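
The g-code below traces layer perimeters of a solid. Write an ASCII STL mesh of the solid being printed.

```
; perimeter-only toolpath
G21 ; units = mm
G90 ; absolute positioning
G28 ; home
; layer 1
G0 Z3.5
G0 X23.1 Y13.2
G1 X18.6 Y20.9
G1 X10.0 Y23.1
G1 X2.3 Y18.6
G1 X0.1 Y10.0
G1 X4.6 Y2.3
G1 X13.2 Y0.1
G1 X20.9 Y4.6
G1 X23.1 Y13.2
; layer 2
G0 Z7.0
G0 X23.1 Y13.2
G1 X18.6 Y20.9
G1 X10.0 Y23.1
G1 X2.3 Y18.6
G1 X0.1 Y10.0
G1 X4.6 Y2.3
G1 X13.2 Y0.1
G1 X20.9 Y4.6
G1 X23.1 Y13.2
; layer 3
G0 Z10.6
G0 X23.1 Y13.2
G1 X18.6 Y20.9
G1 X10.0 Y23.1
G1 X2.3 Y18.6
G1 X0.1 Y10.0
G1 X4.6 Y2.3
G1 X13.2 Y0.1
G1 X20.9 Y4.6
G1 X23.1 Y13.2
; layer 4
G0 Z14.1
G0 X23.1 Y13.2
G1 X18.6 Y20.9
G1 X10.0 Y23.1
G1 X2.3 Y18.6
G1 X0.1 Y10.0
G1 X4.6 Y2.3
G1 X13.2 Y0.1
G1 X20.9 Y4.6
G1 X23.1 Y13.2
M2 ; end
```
solid part
  facet normal 0.0000 0.0000 -1.0000
    outer loop
      vertex 10.0 23.1 0.0
      vertex 18.6 20.9 0.0
      vertex 23.1 13.2 0.0
    endloop
  endfacet
  facet normal 0.0000 0.0000 -1.0000
    outer loop
      vertex 2.3 18.6 0.0
      vertex 10.0 23.1 0.0
      vertex 23.1 13.2 0.0
    endloop
  endfacet
  facet normal 0.0000 0.0000 -1.0000
    outer loop
      vertex 0.1 10.0 0.0
      vertex 2.3 18.6 0.0
      vertex 23.1 13.2 0.0
    endloop
  endfacet
  facet normal 0.0000 0.0000 -1.0000
    outer loop
      vertex 4.6 2.3 0.0
      vertex 0.1 10.0 0.0
      vertex 23.1 13.2 0.0
    endloop
  endfacet
  facet normal 0.0000 0.0000 -1.0000
    outer loop
      vertex 13.2 0.1 0.0
      vertex 4.6 2.3 0.0
      vertex 23.1 13.2 0.0
    endloop
  endfacet
  facet normal 0.0000 0.0000 -1.0000
    outer loop
      vertex 20.9 4.6 0.0
      vertex 13.2 0.1 0.0
      vertex 23.1 13.2 0.0
    endloop
  endfacet
  facet normal 0.0000 0.0000 1.0000
    outer loop
      vertex 23.1 13.2 14.1
      vertex 18.6 20.9 14.1
      vertex 10.0 23.1 14.1
    endloop
  endfacet
  facet normal 0.0000 0.0000 1.0000
    outer loop
      vertex 23.1 13.2 14.1
      vertex 10.0 23.1 14.1
      vertex 2.3 18.6 14.1
    endloop
  endfacet
  facet normal 0.0000 0.0000 1.0000
    outer loop
      vertex 23.1 13.2 14.1
      vertex 2.3 18.6 14.1
      vertex 0.1 10.0 14.1
    endloop
  endfacet
  facet normal 0.0000 0.0000 1.0000
    outer loop
      vertex 23.1 13.2 14.1
      vertex 0.1 10.0 14.1
      vertex 4.6 2.3 14.1
    endloop
  endfacet
  facet normal 0.0000 0.0000 1.0000
    outer loop
      vertex 23.1 13.2 14.1
      vertex 4.6 2.3 14.1
      vertex 13.2 0.1 14.1
    endloop
  endfacet
  facet normal 0.0000 0.0000 1.0000
    outer loop
      vertex 23.1 13.2 14.1
      vertex 13.2 0.1 14.1
      vertex 20.9 4.6 14.1
    endloop
  endfacet
  facet normal 0.8634 0.5046 0.0000
    outer loop
      vertex 23.1 13.2 0.0
      vertex 18.6 20.9 0.0
      vertex 18.6 20.9 14.1
    endloop
  endfacet
  facet normal 0.8634 0.5046 0.0000
    outer loop
      vertex 23.1 13.2 0.0
      vertex 18.6 20.9 14.1
      vertex 23.1 13.2 14.1
    endloop
  endfacet
  facet normal 0.2478 0.9688 0.0000
    outer loop
      vertex 18.6 20.9 0.0
      vertex 10.0 23.1 0.0
      vertex 10.0 23.1 14.1
    endloop
  endfacet
  facet normal 0.2478 0.9688 0.0000
    outer loop
      vertex 18.6 20.9 0.0
      vertex 10.0 23.1 14.1
      vertex 18.6 20.9 14.1
    endloop
  endfacet
  facet normal -0.5046 0.8634 0.0000
    outer loop
      vertex 10.0 23.1 0.0
      vertex 2.3 18.6 0.0
      vertex 2.3 18.6 14.1
    endloop
  endfacet
  facet normal -0.5046 0.8634 0.0000
    outer loop
      vertex 10.0 23.1 0.0
      vertex 2.3 18.6 14.1
      vertex 10.0 23.1 14.1
    endloop
  endfacet
  facet normal -0.9688 0.2478 0.0000
    outer loop
      vertex 2.3 18.6 0.0
      vertex 0.1 10.0 0.0
      vertex 0.1 10.0 14.1
    endloop
  endfacet
  facet normal -0.9688 0.2478 0.0000
    outer loop
      vertex 2.3 18.6 0.0
      vertex 0.1 10.0 14.1
      vertex 2.3 18.6 14.1
    endloop
  endfacet
  facet normal -0.8634 -0.5046 0.0000
    outer loop
      vertex 0.1 10.0 0.0
      vertex 4.6 2.3 0.0
      vertex 4.6 2.3 14.1
    endloop
  endfacet
  facet normal -0.8634 -0.5046 0.0000
    outer loop
      vertex 0.1 10.0 0.0
      vertex 4.6 2.3 14.1
      vertex 0.1 10.0 14.1
    endloop
  endfacet
  facet normal -0.2478 -0.9688 0.0000
    outer loop
      vertex 4.6 2.3 0.0
      vertex 13.2 0.1 0.0
      vertex 13.2 0.1 14.1
    endloop
  endfacet
  facet normal -0.2478 -0.9688 0.0000
    outer loop
      vertex 4.6 2.3 0.0
      vertex 13.2 0.1 14.1
      vertex 4.6 2.3 14.1
    endloop
  endfacet
  facet normal 0.5046 -0.8634 0.0000
    outer loop
      vertex 13.2 0.1 0.0
      vertex 20.9 4.6 0.0
      vertex 20.9 4.6 14.1
    endloop
  endfacet
  facet normal 0.5046 -0.8634 0.0000
    outer loop
      vertex 13.2 0.1 0.0
      vertex 20.9 4.6 14.1
      vertex 13.2 0.1 14.1
    endloop
  endfacet
  facet normal 0.9688 -0.2478 0.0000
    outer loop
      vertex 20.9 4.6 0.0
      vertex 23.1 13.2 0.0
      vertex 23.1 13.2 14.1
    endloop
  endfacet
  facet normal 0.9688 -0.2478 0.0000
    outer loop
      vertex 20.9 4.6 0.0
      vertex 23.1 13.2 14.1
      vertex 20.9 4.6 14.1
    endloop
  endfacet
endsolid part

The G0 Z moves step by Δz≈3.5 mm. Every layer's G1 loop is the same polygon, so the solid is a straight extrusion of it from z=0 to z≈14.1. Closing with flat bottom and top caps and triangulating gives 28 facets — a regular 8-sided prism (a cylinder approximated with 8 flat sides), circumscribed radius ≈ 11.6 mm, height ≈ 14.1 mm.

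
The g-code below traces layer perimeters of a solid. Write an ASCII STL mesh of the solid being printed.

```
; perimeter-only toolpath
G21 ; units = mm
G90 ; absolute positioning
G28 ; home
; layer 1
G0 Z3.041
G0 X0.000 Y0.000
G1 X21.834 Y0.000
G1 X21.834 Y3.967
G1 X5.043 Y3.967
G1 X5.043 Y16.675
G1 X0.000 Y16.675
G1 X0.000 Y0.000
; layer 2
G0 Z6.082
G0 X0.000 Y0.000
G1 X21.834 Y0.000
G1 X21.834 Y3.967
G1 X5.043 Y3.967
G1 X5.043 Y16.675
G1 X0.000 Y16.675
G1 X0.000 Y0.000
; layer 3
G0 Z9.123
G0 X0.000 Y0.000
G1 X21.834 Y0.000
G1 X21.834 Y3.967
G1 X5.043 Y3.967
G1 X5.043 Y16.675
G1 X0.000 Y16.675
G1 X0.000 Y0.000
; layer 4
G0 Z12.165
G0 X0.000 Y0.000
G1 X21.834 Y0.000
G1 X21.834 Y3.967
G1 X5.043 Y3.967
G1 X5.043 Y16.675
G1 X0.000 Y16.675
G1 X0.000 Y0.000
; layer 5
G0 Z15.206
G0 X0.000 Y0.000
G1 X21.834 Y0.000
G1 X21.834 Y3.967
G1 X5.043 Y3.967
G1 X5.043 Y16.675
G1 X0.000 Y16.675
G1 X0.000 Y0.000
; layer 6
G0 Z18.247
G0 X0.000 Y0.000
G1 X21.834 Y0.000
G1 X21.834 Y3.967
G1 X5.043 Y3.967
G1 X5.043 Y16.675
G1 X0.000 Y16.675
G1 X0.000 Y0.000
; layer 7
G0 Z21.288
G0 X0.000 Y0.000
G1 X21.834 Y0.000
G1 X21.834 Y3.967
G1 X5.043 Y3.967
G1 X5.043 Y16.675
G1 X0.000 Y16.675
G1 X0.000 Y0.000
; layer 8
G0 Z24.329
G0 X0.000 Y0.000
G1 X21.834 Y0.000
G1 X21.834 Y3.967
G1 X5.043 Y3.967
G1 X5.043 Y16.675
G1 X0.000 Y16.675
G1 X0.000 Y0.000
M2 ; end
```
solid part
  facet normal 0.0000 0.0000 -1.0000
    outer loop
      vertex 21.834 3.967 0.000
      vertex 21.834 0.000 0.000
      vertex 0.000 0.000 0.000
    endloop
  endfacet
  facet normal 0.0000 0.0000 -1.0000
    outer loop
      vertex 5.043 3.967 0.000
      vertex 21.834 3.967 0.000
      vertex 0.000 0.000 0.000
    endloop
  endfacet
  facet normal 0.0000 0.0000 -1.0000
    outer loop
      vertex 5.043 16.675 0.000
      vertex 5.043 3.967 0.000
      vertex 0.000 0.000 0.000
    endloop
  endfacet
  facet normal 0.0000 0.0000 -1.0000
    outer loop
      vertex 0.000 16.675 0.000
      vertex 5.043 16.675 0.000
      vertex 0.000 0.000 0.000
    endloop
  endfacet
  facet normal 0.0000 0.0000 1.0000
    outer loop
      vertex 0.000 0.000 24.329
      vertex 21.834 0.000 24.329
      vertex 21.834 3.967 24.329
    endloop
  endfacet
  facet normal 0.0000 0.0000 1.0000
    outer loop
      vertex 0.000 0.000 24.329
      vertex 21.834 3.967 24.329
      vertex 5.043 3.967 24.329
    endloop
  endfacet
  facet normal 0.0000 0.0000 1.0000
    outer loop
      vertex 0.000 0.000 24.329
      vertex 5.043 3.967 24.329
      vertex 5.043 16.675 24.329
    endloop
  endfacet
  facet normal 0.0000 0.0000 1.0000
    outer loop
      vertex 0.000 0.000 24.329
      vertex 5.043 16.675 24.329
      vertex 0.000 16.675 24.329
    endloop
  endfacet
  facet normal 0.0000 -1.0000 0.0000
    outer loop
      vertex 0.000 0.000 0.000
      vertex 21.834 0.000 0.000
      vertex 21.834 0.000 24.329
    endloop
  endfacet
  facet normal 0.0000 -1.0000 0.0000
    outer loop
      vertex 0.000 0.000 0.000
      vertex 21.834 0.000 24.329
      vertex 0.000 0.000 24.329
    endloop
  endfacet
  facet normal 1.0000 0.0000 0.0000
    outer loop
      vertex 21.834 0.000 0.000
      vertex 21.834 3.967 0.000
      vertex 21.834 3.967 24.329
    endloop
  endfacet
  facet normal 1.0000 0.0000 0.0000
    outer loop
      vertex 21.834 0.000 0.000
      vertex 21.834 3.967 24.329
      vertex 21.834 0.000 24.329
    endloop
  endfacet
  facet normal 0.0000 1.0000 0.0000
    outer loop
      vertex 21.834 3.967 0.000
      vertex 5.043 3.967 0.000
      vertex 5.043 3.967 24.329
    endloop
  endfacet
  facet normal 0.0000 1.0000 0.0000
    outer loop
      vertex 21.834 3.967 0.000
      vertex 5.043 3.967 24.329
      vertex 21.834 3.967 24.329
    endloop
  endfacet
  facet normal 1.0000 0.0000 0.0000
    outer loop
      vertex 5.043 3.967 0.000
      vertex 5.043 16.675 0.000
      vertex 5.043 16.675 24.329
    endloop
  endfacet
  facet normal 1.0000 0.0000 0.0000
    outer loop
      vertex 5.043 3.967 0.000
      vertex 5.043 16.675 24.329
      vertex 5.043 3.967 24.329
    endloop
  endfacet
  facet normal 0.0000 1.0000 0.0000
    outer loop
      vertex 5.043 16.675 0.000
      vertex 0.000 16.675 0.000
      vertex 0.000 16.675 24.329
    endloop
  endfacet
  facet normal 0.0000 1.0000 0.0000
    outer loop
      vertex 5.043 16.675 0.000
      vertex 0.000 16.675 24.329
      vertex 5.043 16.675 24.329
    endloop
  endfacet
  facet normal -1.0000 0.0000 0.0000
    outer loop
      vertex 0.000 16.675 0.000
      vertex 0.000 0.000 0.000
      vertex 0.000 0.000 24.329
    endloop
  endfacet
  facet normal -1.0000 0.0000 0.0000
    outer loop
      vertex 0.000 16.675 0.000
      vertex 0.000 0.000 24.329
      vertex 0.000 16.675 24.329
    endloop
  endfacet
endsolid part

The G0 Z moves step by Δz≈3.041 mm. Every layer's G1 loop is the same polygon, so the solid is a straight extrusion of it from z=0 to z≈24.3. Closing with flat bottom and top caps and triangulating gives 20 facets — an L-shaped prism: outer 21.8 × 16.7 mm, arm thicknesses ≈ 3.97 mm (horizontal) and 5.04 mm (vertical), extruded 24.3 mm in z.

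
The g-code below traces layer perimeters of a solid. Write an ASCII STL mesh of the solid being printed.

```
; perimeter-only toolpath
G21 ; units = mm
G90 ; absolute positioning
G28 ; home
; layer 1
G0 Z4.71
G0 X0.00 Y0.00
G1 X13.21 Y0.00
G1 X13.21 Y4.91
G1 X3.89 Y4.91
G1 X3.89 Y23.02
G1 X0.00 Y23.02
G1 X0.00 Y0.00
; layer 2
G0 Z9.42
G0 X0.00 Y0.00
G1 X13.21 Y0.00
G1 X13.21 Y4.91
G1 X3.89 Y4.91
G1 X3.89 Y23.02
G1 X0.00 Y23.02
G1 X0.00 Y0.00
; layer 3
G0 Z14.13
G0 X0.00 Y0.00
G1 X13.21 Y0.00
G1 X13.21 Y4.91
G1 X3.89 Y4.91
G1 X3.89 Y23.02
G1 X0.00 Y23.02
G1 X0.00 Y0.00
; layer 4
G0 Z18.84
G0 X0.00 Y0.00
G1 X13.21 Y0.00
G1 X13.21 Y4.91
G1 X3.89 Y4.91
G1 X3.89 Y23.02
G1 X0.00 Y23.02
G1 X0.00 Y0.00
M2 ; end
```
solid part
  facet normal 0.0000 0.0000 -1.0000
    outer loop
      vertex 13.21 4.91 0.00
      vertex 13.21 0.00 0.00
      vertex 0.00 0.00 0.00
    endloop
  endfacet
  facet normal 0.0000 0.0000 -1.0000
    outer loop
      vertex 3.89 4.91 0.00
      vertex 13.21 4.91 0.00
      vertex 0.00 0.00 0.00
    endloop
  endfacet
  facet normal 0.0000 0.0000 -1.0000
    outer loop
      vertex 3.89 23.02 0.00
      vertex 3.89 4.91 0.00
      vertex 0.00 0.00 0.00
    endloop
  endfacet
  facet normal 0.0000 0.0000 -1.0000
    outer loop
      vertex 0.00 23.02 0.00
      vertex 3.89 23.02 0.00
      vertex 0.00 0.00 0.00
    endloop
  endfacet
  facet normal 0.0000 0.0000 1.0000
    outer loop
      vertex 0.00 0.00 18.84
      vertex 13.21 0.00 18.84
      vertex 13.21 4.91 18.84
    endloop
  endfacet
  facet normal 0.0000 0.0000 1.0000
    outer loop
      vertex 0.00 0.00 18.84
      vertex 13.21 4.91 18.84
      vertex 3.89 4.91 18.84
    endloop
  endfacet
  facet normal 0.0000 0.0000 1.0000
    outer loop
      vertex 0.00 0.00 18.84
      vertex 3.89 4.91 18.84
      vertex 3.89 23.02 18.84
    endloop
  endfacet
  facet normal 0.0000 0.0000 1.0000
    outer loop
      vertex 0.00 0.00 18.84
      vertex 3.89 23.02 18.84
      vertex 0.00 23.02 18.84
    endloop
  endfacet
  facet normal 0.0000 -1.0000 0.0000
    outer loop
      vertex 0.00 0.00 0.00
      vertex 13.21 0.00 0.00
      vertex 13.21 0.00 18.84
    endloop
  endfacet
  facet normal 0.0000 -1.0000 0.0000
    outer loop
      vertex 0.00 0.00 0.00
      vertex 13.21 0.00 18.84
      vertex 0.00 0.00 18.84
    endloop
  endfacet
  facet normal 1.0000 0.0000 0.0000
    outer loop
      vertex 13.21 0.00 0.00
      vertex 13.21 4.91 0.00
      vertex 13.21 4.91 18.84
    endloop
  endfacet
  facet normal 1.0000 0.0000 0.0000
    outer loop
      vertex 13.21 0.00 0.00
      vertex 13.21 4.91 18.84
      vertex 13.21 0.00 18.84
    endloop
  endfacet
  facet normal 0.0000 1.0000 0.0000
    outer loop
      vertex 13.21 4.91 0.00
      vertex 3.89 4.91 0.00
      vertex 3.89 4.91 18.84
    endloop
  endfacet
  facet normal 0.0000 1.0000 0.0000
    outer loop
      vertex 13.21 4.91 0.00
      vertex 3.89 4.91 18.84
      vertex 13.21 4.91 18.84
    endloop
  endfacet
  facet normal 1.0000 0.0000 0.0000
    outer loop
      vertex 3.89 4.91 0.00
      vertex 3.89 23.02 0.00
      vertex 3.89 23.02 18.84
    endloop
  endfacet
  facet normal 1.0000 0.0000 0.0000
    outer loop
      vertex 3.89 4.91 0.00
      vertex 3.89 23.02 18.84
      vertex 3.89 4.91 18.84
    endloop
  endfacet
  facet normal 0.0000 1.0000 0.0000
    outer loop
      vertex 3.89 23.02 0.00
      vertex 0.00 23.02 0.00
      vertex 0.00 23.02 18.84
    endloop
  endfacet
  facet normal 0.0000 1.0000 0.0000
    outer loop
      vertex 3.89 23.02 0.00
      vertex 0.00 23.02 18.84
      vertex 3.89 23.02 18.84
    endloop
  endfacet
  facet normal -1.0000 0.0000 0.0000
    outer loop
      vertex 0.00 23.02 0.00
      vertex 0.00 0.00 0.00
      vertex 0.00 0.00 18.84
    endloop
  endfacet
  facet normal -1.0000 0.0000 0.0000
    outer loop
      vertex 0.00 23.02 0.00
      vertex 0.00 0.00 18.84
      vertex 0.00 23.02 18.84
    endloop
  endfacet
endsolid part

The G0 Z moves step by Δz≈4.71 mm. Every layer's G1 loop is the same polygon, so the solid is a straight extrusion of it from z=0 to z≈18.8. Closing with flat bottom and top caps and triangulating gives 20 facets — an L-shaped prism: outer 13.2 × 23 mm, arm thicknesses ≈ 4.91 mm (horizontal) and 3.89 mm (vertical), extruded 18.8 mm in z.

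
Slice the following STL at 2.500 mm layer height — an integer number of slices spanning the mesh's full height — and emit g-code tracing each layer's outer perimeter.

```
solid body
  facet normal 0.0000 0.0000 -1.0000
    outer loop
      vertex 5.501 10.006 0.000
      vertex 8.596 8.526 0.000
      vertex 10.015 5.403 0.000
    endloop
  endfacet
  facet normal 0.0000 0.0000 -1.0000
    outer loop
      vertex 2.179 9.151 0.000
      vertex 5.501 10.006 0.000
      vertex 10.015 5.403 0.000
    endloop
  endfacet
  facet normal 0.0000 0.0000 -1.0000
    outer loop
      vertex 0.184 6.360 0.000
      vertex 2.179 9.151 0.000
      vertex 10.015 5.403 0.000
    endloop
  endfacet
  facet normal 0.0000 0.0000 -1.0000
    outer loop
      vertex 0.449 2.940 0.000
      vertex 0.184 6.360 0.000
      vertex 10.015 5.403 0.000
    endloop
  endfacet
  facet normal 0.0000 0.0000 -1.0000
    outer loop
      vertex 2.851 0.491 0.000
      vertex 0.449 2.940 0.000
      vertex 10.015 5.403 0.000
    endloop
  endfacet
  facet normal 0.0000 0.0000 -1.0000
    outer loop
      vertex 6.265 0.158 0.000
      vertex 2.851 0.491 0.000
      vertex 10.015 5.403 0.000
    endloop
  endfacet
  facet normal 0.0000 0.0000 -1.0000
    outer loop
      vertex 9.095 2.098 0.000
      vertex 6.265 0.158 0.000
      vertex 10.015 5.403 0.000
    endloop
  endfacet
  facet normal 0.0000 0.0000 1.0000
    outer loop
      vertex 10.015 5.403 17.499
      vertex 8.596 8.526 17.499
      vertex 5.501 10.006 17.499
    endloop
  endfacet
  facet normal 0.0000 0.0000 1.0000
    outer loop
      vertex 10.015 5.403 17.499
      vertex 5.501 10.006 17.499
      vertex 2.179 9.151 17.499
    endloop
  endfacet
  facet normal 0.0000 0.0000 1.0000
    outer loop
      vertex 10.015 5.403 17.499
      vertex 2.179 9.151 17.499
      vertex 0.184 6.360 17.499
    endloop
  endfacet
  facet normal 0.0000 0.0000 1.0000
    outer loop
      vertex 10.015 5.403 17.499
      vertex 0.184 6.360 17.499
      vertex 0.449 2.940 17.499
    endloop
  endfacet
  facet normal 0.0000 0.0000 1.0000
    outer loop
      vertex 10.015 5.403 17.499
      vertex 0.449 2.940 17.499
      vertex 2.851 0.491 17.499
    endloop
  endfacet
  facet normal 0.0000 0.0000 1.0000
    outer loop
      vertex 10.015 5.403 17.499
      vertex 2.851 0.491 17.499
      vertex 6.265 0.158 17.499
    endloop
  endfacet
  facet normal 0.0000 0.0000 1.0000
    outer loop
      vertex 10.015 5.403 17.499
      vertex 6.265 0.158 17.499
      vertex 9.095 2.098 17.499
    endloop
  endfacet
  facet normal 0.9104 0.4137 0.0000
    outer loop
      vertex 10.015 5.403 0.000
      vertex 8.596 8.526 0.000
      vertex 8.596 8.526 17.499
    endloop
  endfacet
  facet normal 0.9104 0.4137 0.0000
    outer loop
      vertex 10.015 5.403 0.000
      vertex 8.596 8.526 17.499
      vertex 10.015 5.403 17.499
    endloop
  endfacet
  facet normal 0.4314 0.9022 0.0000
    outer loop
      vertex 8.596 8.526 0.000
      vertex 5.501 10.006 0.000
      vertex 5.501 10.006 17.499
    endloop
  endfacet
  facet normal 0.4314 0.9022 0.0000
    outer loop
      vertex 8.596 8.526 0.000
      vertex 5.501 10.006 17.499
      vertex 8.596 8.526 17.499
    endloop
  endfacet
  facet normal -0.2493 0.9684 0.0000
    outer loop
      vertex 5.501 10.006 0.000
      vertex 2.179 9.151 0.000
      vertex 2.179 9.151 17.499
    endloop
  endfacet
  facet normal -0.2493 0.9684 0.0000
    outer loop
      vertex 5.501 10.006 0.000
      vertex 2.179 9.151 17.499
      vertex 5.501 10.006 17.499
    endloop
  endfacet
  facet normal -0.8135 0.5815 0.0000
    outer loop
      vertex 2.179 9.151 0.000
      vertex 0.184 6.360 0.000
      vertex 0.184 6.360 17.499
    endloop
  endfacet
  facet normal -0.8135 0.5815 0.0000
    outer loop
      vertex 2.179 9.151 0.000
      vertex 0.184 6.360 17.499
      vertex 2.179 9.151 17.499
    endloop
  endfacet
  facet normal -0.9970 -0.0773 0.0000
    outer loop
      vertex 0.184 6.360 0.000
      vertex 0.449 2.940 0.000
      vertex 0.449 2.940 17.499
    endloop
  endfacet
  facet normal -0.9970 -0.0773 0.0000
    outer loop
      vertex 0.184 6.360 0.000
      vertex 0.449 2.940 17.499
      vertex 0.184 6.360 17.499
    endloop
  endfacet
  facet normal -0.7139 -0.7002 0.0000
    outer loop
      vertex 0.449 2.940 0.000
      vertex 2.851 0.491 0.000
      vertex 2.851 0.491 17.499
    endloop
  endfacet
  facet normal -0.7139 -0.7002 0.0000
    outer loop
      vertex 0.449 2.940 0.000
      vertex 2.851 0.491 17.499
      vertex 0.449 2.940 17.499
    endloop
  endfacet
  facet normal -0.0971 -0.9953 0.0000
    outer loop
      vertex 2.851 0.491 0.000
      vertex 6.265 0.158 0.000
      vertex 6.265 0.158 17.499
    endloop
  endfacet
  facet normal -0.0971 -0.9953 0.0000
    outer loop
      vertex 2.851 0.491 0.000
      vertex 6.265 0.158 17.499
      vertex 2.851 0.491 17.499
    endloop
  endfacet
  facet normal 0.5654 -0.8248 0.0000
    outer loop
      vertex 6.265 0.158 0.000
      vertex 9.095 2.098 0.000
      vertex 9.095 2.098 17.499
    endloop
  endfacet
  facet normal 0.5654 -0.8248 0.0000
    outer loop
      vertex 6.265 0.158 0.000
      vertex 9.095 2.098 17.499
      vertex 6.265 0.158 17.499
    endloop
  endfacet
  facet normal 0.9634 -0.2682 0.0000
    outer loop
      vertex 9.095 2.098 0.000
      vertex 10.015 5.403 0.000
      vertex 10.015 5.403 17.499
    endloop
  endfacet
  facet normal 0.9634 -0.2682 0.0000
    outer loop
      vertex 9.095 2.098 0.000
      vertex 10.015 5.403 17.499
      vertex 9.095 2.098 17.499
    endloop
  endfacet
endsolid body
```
; perimeter-only toolpath
G21 ; units = mm
G90 ; absolute positioning
G28 ; home
; layer 1
G0 Z2.500
G0 X10.015 Y5.403
G1 X8.596 Y8.526
G1 X5.501 Y10.006
G1 X2.179 Y9.151
G1 X0.184 Y6.360
G1 X0.449 Y2.940
G1 X2.851 Y0.491
G1 X6.265 Y0.158
G1 X9.095 Y2.098
G1 X10.015 Y5.403
; layer 2
G0 Z5.000
G0 X10.015 Y5.403
G1 X8.596 Y8.526
G1 X5.501 Y10.006
G1 X2.179 Y9.151
G1 X0.184 Y6.360
G1 X0.449 Y2.940
G1 X2.851 Y0.491
G1 X6.265 Y0.158
G1 X9.095 Y2.098
G1 X10.015 Y5.403
; layer 3
G0 Z7.500
G0 X10.015 Y5.403
G1 X8.596 Y8.526
G1 X5.501 Y10.006
G1 X2.179 Y9.151
G1 X0.184 Y6.360
G1 X0.449 Y2.940
G1 X2.851 Y0.491
G1 X6.265 Y0.158
G1 X9.095 Y2.098
G1 X10.015 Y5.403
; layer 4
G0 Z9.999
G0 X10.015 Y5.403
G1 X8.596 Y8.526
G1 X5.501 Y10.006
G1 X2.179 Y9.151
G1 X0.184 Y6.360
G1 X0.449 Y2.940
G1 X2.851 Y0.491
G1 X6.265 Y0.158
G1 X9.095 Y2.098
G1 X10.015 Y5.403
; layer 5
G0 Z12.499
G0 X10.015 Y5.403
G1 X8.596 Y8.526
G1 X5.501 Y10.006
G1 X2.179 Y9.151
G1 X0.184 Y6.360
G1 X0.449 Y2.940
G1 X2.851 Y0.491
G1 X6.265 Y0.158
G1 X9.095 Y2.098
G1 X10.015 Y5.403
; layer 6
G0 Z14.999
G0 X10.015 Y5.403
G1 X8.596 Y8.526
G1 X5.501 Y10.006
G1 X2.179 Y9.151
G1 X0.184 Y6.360
G1 X0.449 Y2.940
G1 X2.851 Y0.491
G1 X6.265 Y0.158
G1 X9.095 Y2.098
G1 X10.015 Y5.403
; layer 7
G0 Z17.499
G0 X10.015 Y5.403
G1 X8.596 Y8.526
G1 X5.501 Y10.006
G1 X2.179 Y9.151
G1 X0.184 Y6.360
G1 X0.449 Y2.940
G1 X2.851 Y0.491
G1 X6.265 Y0.158
G1 X9.095 Y2.098
G1 X10.015 Y5.403
M2 ; end

The solid is a regular 9-sided prism (a cylinder approximated with 9 flat sides), circumscribed radius ≈ 5.01 mm, height ≈ 17.5 mm. Slicing at Δz = 2.500 mm — 7 equal slices spanning the solid's height, so layer i sits at z = i·h/7 — gives 7 non-empty perimeters. Each is a 9-segment closed polygon; G0 lifts to the layer z and rapids to the start vertex, then G1 traces the edges.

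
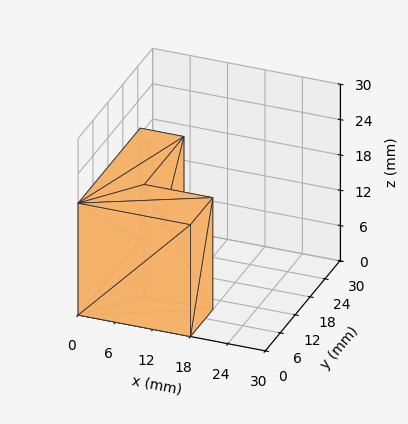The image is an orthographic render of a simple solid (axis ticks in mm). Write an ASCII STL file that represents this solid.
Reading the render: the shape is an L-shaped prism: outer 18 × 25 mm, arm thicknesses ≈ 9 mm (horizontal) and 7 mm (vertical), extruded 19 mm in z (dimensions read to the nearest mm from the axis ticks). For the STL, each face is triangulated and given an outward normal.

solid part
  facet normal 0.0000 0.0000 -1.0000
    outer loop
      vertex 18.0 9.0 0.0
      vertex 18.0 0.0 0.0
      vertex 0.0 0.0 0.0
    endloop
  endfacet
  facet normal 0.0000 0.0000 -1.0000
    outer loop
      vertex 7.0 9.0 0.0
      vertex 18.0 9.0 0.0
      vertex 0.0 0.0 0.0
    endloop
  endfacet
  facet normal 0.0000 0.0000 -1.0000
    outer loop
      vertex 7.0 25.0 0.0
      vertex 7.0 9.0 0.0
      vertex 0.0 0.0 0.0
    endloop
  endfacet
  facet normal 0.0000 0.0000 -1.0000
    outer loop
      vertex 0.0 25.0 0.0
      vertex 7.0 25.0 0.0
      vertex 0.0 0.0 0.0
    endloop
  endfacet
  facet normal 0.0000 0.0000 1.0000
    outer loop
      vertex 0.0 0.0 19.0
      vertex 18.0 0.0 19.0
      vertex 18.0 9.0 19.0
    endloop
  endfacet
  facet normal 0.0000 0.0000 1.0000
    outer loop
      vertex 0.0 0.0 19.0
      vertex 18.0 9.0 19.0
      vertex 7.0 9.0 19.0
    endloop
  endfacet
  facet normal 0.0000 0.0000 1.0000
    outer loop
      vertex 0.0 0.0 19.0
      vertex 7.0 9.0 19.0
      vertex 7.0 25.0 19.0
    endloop
  endfacet
  facet normal 0.0000 0.0000 1.0000
    outer loop
      vertex 0.0 0.0 19.0
      vertex 7.0 25.0 19.0
      vertex 0.0 25.0 19.0
    endloop
  endfacet
  facet normal 0.0000 -1.0000 0.0000
    outer loop
      vertex 0.0 0.0 0.0
      vertex 18.0 0.0 0.0
      vertex 18.0 0.0 19.0
    endloop
  endfacet
  facet normal 0.0000 -1.0000 0.0000
    outer loop
      vertex 0.0 0.0 0.0
      vertex 18.0 0.0 19.0
      vertex 0.0 0.0 19.0
    endloop
  endfacet
  facet normal 1.0000 0.0000 0.0000
    outer loop
      vertex 18.0 0.0 0.0
      vertex 18.0 9.0 0.0
      vertex 18.0 9.0 19.0
    endloop
  endfacet
  facet normal 1.0000 0.0000 0.0000
    outer loop
      vertex 18.0 0.0 0.0
      vertex 18.0 9.0 19.0
      vertex 18.0 0.0 19.0
    endloop
  endfacet
  facet normal 0.0000 1.0000 0.0000
    outer loop
      vertex 18.0 9.0 0.0
      vertex 7.0 9.0 0.0
      vertex 7.0 9.0 19.0
    endloop
  endfacet
  facet normal 0.0000 1.0000 0.0000
    outer loop
      vertex 18.0 9.0 0.0
      vertex 7.0 9.0 19.0
      vertex 18.0 9.0 19.0
    endloop
  endfacet
  facet normal 1.0000 0.0000 0.0000
    outer loop
      vertex 7.0 9.0 0.0
      vertex 7.0 25.0 0.0
      vertex 7.0 25.0 19.0
    endloop
  endfacet
  facet normal 1.0000 0.0000 0.0000
    outer loop
      vertex 7.0 9.0 0.0
      vertex 7.0 25.0 19.0
      vertex 7.0 9.0 19.0
    endloop
  endfacet
  facet normal 0.0000 1.0000 0.0000
    outer loop
      vertex 7.0 25.0 0.0
      vertex 0.0 25.0 0.0
      vertex 0.0 25.0 19.0
    endloop
  endfacet
  facet normal 0.0000 1.0000 0.0000
    outer loop
      vertex 7.0 25.0 0.0
      vertex 0.0 25.0 19.0
      vertex 7.0 25.0 19.0
    endloop
  endfacet
  facet normal -1.0000 0.0000 0.0000
    outer loop
      vertex 0.0 25.0 0.0
      vertex 0.0 0.0 0.0
      vertex 0.0 0.0 19.0
    endloop
  endfacet
  facet normal -1.0000 0.0000 0.0000
    outer loop
      vertex 0.0 25.0 0.0
      vertex 0.0 0.0 19.0
      vertex 0.0 25.0 19.0
    endloop
  endfacet
endsolid part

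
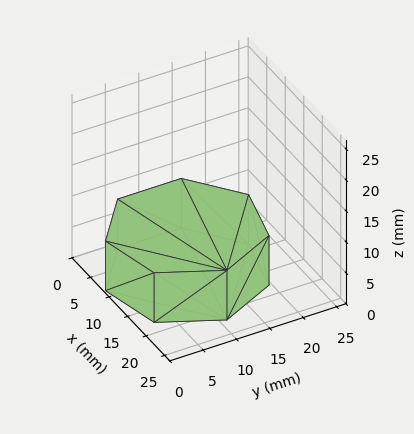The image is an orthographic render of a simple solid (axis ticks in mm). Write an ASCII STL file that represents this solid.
Reading the render: the shape is a regular 7-sided prism (a cylinder approximated with 7 flat sides), circumscribed radius ≈ 11 mm, height ≈ 8 mm (dimensions read to the nearest mm from the axis ticks). For the STL, each face is triangulated and given an outward normal.

solid part
  facet normal 0.0000 0.0000 -1.0000
    outer loop
      vertex 8.55 21.72 0.00
      vertex 17.86 19.60 0.00
      vertex 22.00 11.00 0.00
    endloop
  endfacet
  facet normal 0.0000 0.0000 -1.0000
    outer loop
      vertex 1.09 15.77 0.00
      vertex 8.55 21.72 0.00
      vertex 22.00 11.00 0.00
    endloop
  endfacet
  facet normal 0.0000 0.0000 -1.0000
    outer loop
      vertex 1.09 6.23 0.00
      vertex 1.09 15.77 0.00
      vertex 22.00 11.00 0.00
    endloop
  endfacet
  facet normal 0.0000 0.0000 -1.0000
    outer loop
      vertex 8.55 0.28 0.00
      vertex 1.09 6.23 0.00
      vertex 22.00 11.00 0.00
    endloop
  endfacet
  facet normal 0.0000 0.0000 -1.0000
    outer loop
      vertex 17.86 2.40 0.00
      vertex 8.55 0.28 0.00
      vertex 22.00 11.00 0.00
    endloop
  endfacet
  facet normal 0.0000 0.0000 1.0000
    outer loop
      vertex 22.00 11.00 8.00
      vertex 17.86 19.60 8.00
      vertex 8.55 21.72 8.00
    endloop
  endfacet
  facet normal 0.0000 0.0000 1.0000
    outer loop
      vertex 22.00 11.00 8.00
      vertex 8.55 21.72 8.00
      vertex 1.09 15.77 8.00
    endloop
  endfacet
  facet normal 0.0000 0.0000 1.0000
    outer loop
      vertex 22.00 11.00 8.00
      vertex 1.09 15.77 8.00
      vertex 1.09 6.23 8.00
    endloop
  endfacet
  facet normal 0.0000 0.0000 1.0000
    outer loop
      vertex 22.00 11.00 8.00
      vertex 1.09 6.23 8.00
      vertex 8.55 0.28 8.00
    endloop
  endfacet
  facet normal 0.0000 0.0000 1.0000
    outer loop
      vertex 22.00 11.00 8.00
      vertex 8.55 0.28 8.00
      vertex 17.86 2.40 8.00
    endloop
  endfacet
  facet normal 0.9010 0.4338 0.0000
    outer loop
      vertex 22.00 11.00 0.00
      vertex 17.86 19.60 0.00
      vertex 17.86 19.60 8.00
    endloop
  endfacet
  facet normal 0.9010 0.4338 0.0000
    outer loop
      vertex 22.00 11.00 0.00
      vertex 17.86 19.60 8.00
      vertex 22.00 11.00 8.00
    endloop
  endfacet
  facet normal 0.2220 0.9750 0.0000
    outer loop
      vertex 17.86 19.60 0.00
      vertex 8.55 21.72 0.00
      vertex 8.55 21.72 8.00
    endloop
  endfacet
  facet normal 0.2220 0.9750 0.0000
    outer loop
      vertex 17.86 19.60 0.00
      vertex 8.55 21.72 8.00
      vertex 17.86 19.60 8.00
    endloop
  endfacet
  facet normal -0.6235 0.7818 0.0000
    outer loop
      vertex 8.55 21.72 0.00
      vertex 1.09 15.77 0.00
      vertex 1.09 15.77 8.00
    endloop
  endfacet
  facet normal -0.6235 0.7818 0.0000
    outer loop
      vertex 8.55 21.72 0.00
      vertex 1.09 15.77 8.00
      vertex 8.55 21.72 8.00
    endloop
  endfacet
  facet normal -1.0000 0.0000 0.0000
    outer loop
      vertex 1.09 15.77 0.00
      vertex 1.09 6.23 0.00
      vertex 1.09 6.23 8.00
    endloop
  endfacet
  facet normal -1.0000 0.0000 0.0000
    outer loop
      vertex 1.09 15.77 0.00
      vertex 1.09 6.23 8.00
      vertex 1.09 15.77 8.00
    endloop
  endfacet
  facet normal -0.6235 -0.7818 0.0000
    outer loop
      vertex 1.09 6.23 0.00
      vertex 8.55 0.28 0.00
      vertex 8.55 0.28 8.00
    endloop
  endfacet
  facet normal -0.6235 -0.7818 0.0000
    outer loop
      vertex 1.09 6.23 0.00
      vertex 8.55 0.28 8.00
      vertex 1.09 6.23 8.00
    endloop
  endfacet
  facet normal 0.2220 -0.9750 0.0000
    outer loop
      vertex 8.55 0.28 0.00
      vertex 17.86 2.40 0.00
      vertex 17.86 2.40 8.00
    endloop
  endfacet
  facet normal 0.2220 -0.9750 0.0000
    outer loop
      vertex 8.55 0.28 0.00
      vertex 17.86 2.40 8.00
      vertex 8.55 0.28 8.00
    endloop
  endfacet
  facet normal 0.9010 -0.4338 0.0000
    outer loop
      vertex 17.86 2.40 0.00
      vertex 22.00 11.00 0.00
      vertex 22.00 11.00 8.00
    endloop
  endfacet
  facet normal 0.9010 -0.4338 0.0000
    outer loop
      vertex 17.86 2.40 0.00
      vertex 22.00 11.00 8.00
      vertex 17.86 2.40 8.00
    endloop
  endfacet
endsolid part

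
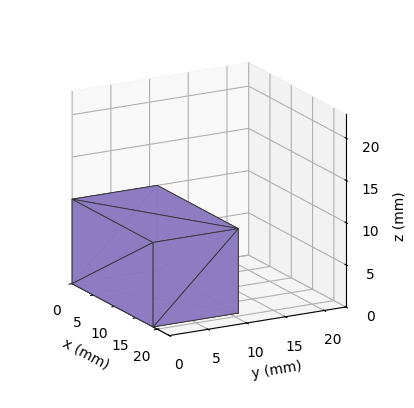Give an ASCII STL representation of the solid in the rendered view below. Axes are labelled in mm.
Reading the render: the shape is a rectangular box, roughly 19 × 11 mm footprint and 10 mm tall (dimensions read to the nearest mm from the axis ticks). For the STL, each face is triangulated and given an outward normal.

solid part
  facet normal 0.0000 0.0000 -1.0000
    outer loop
      vertex 19.0 11.0 0.0
      vertex 19.0 0.0 0.0
      vertex 0.0 0.0 0.0
    endloop
  endfacet
  facet normal 0.0000 0.0000 -1.0000
    outer loop
      vertex 0.0 11.0 0.0
      vertex 19.0 11.0 0.0
      vertex 0.0 0.0 0.0
    endloop
  endfacet
  facet normal 0.0000 0.0000 1.0000
    outer loop
      vertex 0.0 0.0 10.0
      vertex 19.0 0.0 10.0
      vertex 19.0 11.0 10.0
    endloop
  endfacet
  facet normal 0.0000 0.0000 1.0000
    outer loop
      vertex 0.0 0.0 10.0
      vertex 19.0 11.0 10.0
      vertex 0.0 11.0 10.0
    endloop
  endfacet
  facet normal 0.0000 -1.0000 0.0000
    outer loop
      vertex 0.0 0.0 0.0
      vertex 19.0 0.0 0.0
      vertex 19.0 0.0 10.0
    endloop
  endfacet
  facet normal 0.0000 -1.0000 0.0000
    outer loop
      vertex 0.0 0.0 0.0
      vertex 19.0 0.0 10.0
      vertex 0.0 0.0 10.0
    endloop
  endfacet
  facet normal 0.0000 1.0000 0.0000
    outer loop
      vertex 19.0 11.0 10.0
      vertex 19.0 11.0 0.0
      vertex 0.0 11.0 0.0
    endloop
  endfacet
  facet normal 0.0000 1.0000 0.0000
    outer loop
      vertex 0.0 11.0 10.0
      vertex 19.0 11.0 10.0
      vertex 0.0 11.0 0.0
    endloop
  endfacet
  facet normal -1.0000 0.0000 0.0000
    outer loop
      vertex 0.0 11.0 10.0
      vertex 0.0 11.0 0.0
      vertex 0.0 0.0 0.0
    endloop
  endfacet
  facet normal -1.0000 0.0000 0.0000
    outer loop
      vertex 0.0 0.0 10.0
      vertex 0.0 11.0 10.0
      vertex 0.0 0.0 0.0
    endloop
  endfacet
  facet normal 1.0000 0.0000 0.0000
    outer loop
      vertex 19.0 0.0 0.0
      vertex 19.0 11.0 0.0
      vertex 19.0 11.0 10.0
    endloop
  endfacet
  facet normal 1.0000 0.0000 0.0000
    outer loop
      vertex 19.0 0.0 0.0
      vertex 19.0 11.0 10.0
      vertex 19.0 0.0 10.0
    endloop
  endfacet
endsolid part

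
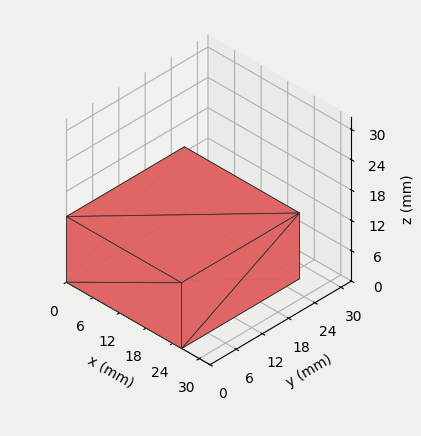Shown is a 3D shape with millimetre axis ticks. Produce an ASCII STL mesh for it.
Reading the render: the shape is a rectangular box, roughly 26 × 27 mm footprint and 13 mm tall (dimensions read to the nearest mm from the axis ticks). For the STL, each face is triangulated and given an outward normal.

solid part
  facet normal 0.0000 0.0000 -1.0000
    outer loop
      vertex 26.0 27.0 0.0
      vertex 26.0 0.0 0.0
      vertex 0.0 0.0 0.0
    endloop
  endfacet
  facet normal 0.0000 0.0000 -1.0000
    outer loop
      vertex 0.0 27.0 0.0
      vertex 26.0 27.0 0.0
      vertex 0.0 0.0 0.0
    endloop
  endfacet
  facet normal 0.0000 0.0000 1.0000
    outer loop
      vertex 0.0 0.0 13.0
      vertex 26.0 0.0 13.0
      vertex 26.0 27.0 13.0
    endloop
  endfacet
  facet normal 0.0000 0.0000 1.0000
    outer loop
      vertex 0.0 0.0 13.0
      vertex 26.0 27.0 13.0
      vertex 0.0 27.0 13.0
    endloop
  endfacet
  facet normal 0.0000 -1.0000 0.0000
    outer loop
      vertex 0.0 0.0 0.0
      vertex 26.0 0.0 0.0
      vertex 26.0 0.0 13.0
    endloop
  endfacet
  facet normal 0.0000 -1.0000 0.0000
    outer loop
      vertex 0.0 0.0 0.0
      vertex 26.0 0.0 13.0
      vertex 0.0 0.0 13.0
    endloop
  endfacet
  facet normal 0.0000 1.0000 0.0000
    outer loop
      vertex 26.0 27.0 13.0
      vertex 26.0 27.0 0.0
      vertex 0.0 27.0 0.0
    endloop
  endfacet
  facet normal 0.0000 1.0000 0.0000
    outer loop
      vertex 0.0 27.0 13.0
      vertex 26.0 27.0 13.0
      vertex 0.0 27.0 0.0
    endloop
  endfacet
  facet normal -1.0000 0.0000 0.0000
    outer loop
      vertex 0.0 27.0 13.0
      vertex 0.0 27.0 0.0
      vertex 0.0 0.0 0.0
    endloop
  endfacet
  facet normal -1.0000 0.0000 0.0000
    outer loop
      vertex 0.0 0.0 13.0
      vertex 0.0 27.0 13.0
      vertex 0.0 0.0 0.0
    endloop
  endfacet
  facet normal 1.0000 0.0000 0.0000
    outer loop
      vertex 26.0 0.0 0.0
      vertex 26.0 27.0 0.0
      vertex 26.0 27.0 13.0
    endloop
  endfacet
  facet normal 1.0000 0.0000 0.0000
    outer loop
      vertex 26.0 0.0 0.0
      vertex 26.0 27.0 13.0
      vertex 26.0 0.0 13.0
    endloop
  endfacet
endsolid part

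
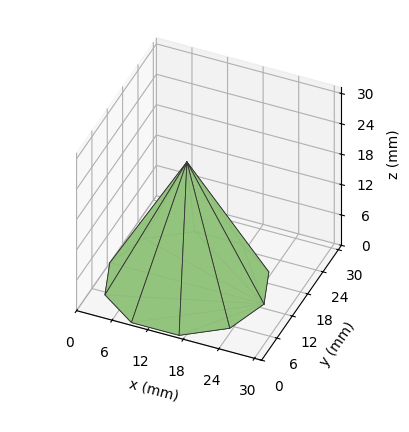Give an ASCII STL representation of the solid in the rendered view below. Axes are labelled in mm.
Reading the render: the shape is a regular 10-sided pyramid, base circumscribed radius ≈ 13 mm, apex at z ≈ 24 mm (dimensions read to the nearest mm from the axis ticks). For the STL, each face is triangulated and given an outward normal.

solid part
  facet normal 0.0000 0.0000 -1.0000
    outer loop
      vertex 17.02 25.36 0.00
      vertex 23.52 20.64 0.00
      vertex 26.00 13.00 0.00
    endloop
  endfacet
  facet normal 0.0000 0.0000 -1.0000
    outer loop
      vertex 8.98 25.36 0.00
      vertex 17.02 25.36 0.00
      vertex 26.00 13.00 0.00
    endloop
  endfacet
  facet normal 0.0000 0.0000 -1.0000
    outer loop
      vertex 2.48 20.64 0.00
      vertex 8.98 25.36 0.00
      vertex 26.00 13.00 0.00
    endloop
  endfacet
  facet normal 0.0000 0.0000 -1.0000
    outer loop
      vertex 0.00 13.00 0.00
      vertex 2.48 20.64 0.00
      vertex 26.00 13.00 0.00
    endloop
  endfacet
  facet normal 0.0000 0.0000 -1.0000
    outer loop
      vertex 2.48 5.36 0.00
      vertex 0.00 13.00 0.00
      vertex 26.00 13.00 0.00
    endloop
  endfacet
  facet normal 0.0000 0.0000 -1.0000
    outer loop
      vertex 8.98 0.64 0.00
      vertex 2.48 5.36 0.00
      vertex 26.00 13.00 0.00
    endloop
  endfacet
  facet normal 0.0000 0.0000 -1.0000
    outer loop
      vertex 17.02 0.64 0.00
      vertex 8.98 0.64 0.00
      vertex 26.00 13.00 0.00
    endloop
  endfacet
  facet normal 0.0000 0.0000 -1.0000
    outer loop
      vertex 23.52 5.36 0.00
      vertex 17.02 0.64 0.00
      vertex 26.00 13.00 0.00
    endloop
  endfacet
  facet normal 0.8455 0.2745 0.4580
    outer loop
      vertex 26.00 13.00 0.00
      vertex 23.52 20.64 0.00
      vertex 13.00 13.00 24.00
    endloop
  endfacet
  facet normal 0.5223 0.7193 0.4579
    outer loop
      vertex 23.52 20.64 0.00
      vertex 17.02 25.36 0.00
      vertex 13.00 13.00 24.00
    endloop
  endfacet
  facet normal 0.0000 0.8890 0.4579
    outer loop
      vertex 17.02 25.36 0.00
      vertex 8.98 25.36 0.00
      vertex 13.00 13.00 24.00
    endloop
  endfacet
  facet normal -0.5223 0.7193 0.4579
    outer loop
      vertex 8.98 25.36 0.00
      vertex 2.48 20.64 0.00
      vertex 13.00 13.00 24.00
    endloop
  endfacet
  facet normal -0.8455 0.2745 0.4580
    outer loop
      vertex 2.48 20.64 0.00
      vertex 0.00 13.00 0.00
      vertex 13.00 13.00 24.00
    endloop
  endfacet
  facet normal -0.8455 -0.2745 0.4580
    outer loop
      vertex 0.00 13.00 0.00
      vertex 2.48 5.36 0.00
      vertex 13.00 13.00 24.00
    endloop
  endfacet
  facet normal -0.5223 -0.7193 0.4579
    outer loop
      vertex 2.48 5.36 0.00
      vertex 8.98 0.64 0.00
      vertex 13.00 13.00 24.00
    endloop
  endfacet
  facet normal 0.0000 -0.8890 0.4579
    outer loop
      vertex 8.98 0.64 0.00
      vertex 17.02 0.64 0.00
      vertex 13.00 13.00 24.00
    endloop
  endfacet
  facet normal 0.5223 -0.7193 0.4579
    outer loop
      vertex 17.02 0.64 0.00
      vertex 23.52 5.36 0.00
      vertex 13.00 13.00 24.00
    endloop
  endfacet
  facet normal 0.8455 -0.2745 0.4580
    outer loop
      vertex 23.52 5.36 0.00
      vertex 26.00 13.00 0.00
      vertex 13.00 13.00 24.00
    endloop
  endfacet
endsolid part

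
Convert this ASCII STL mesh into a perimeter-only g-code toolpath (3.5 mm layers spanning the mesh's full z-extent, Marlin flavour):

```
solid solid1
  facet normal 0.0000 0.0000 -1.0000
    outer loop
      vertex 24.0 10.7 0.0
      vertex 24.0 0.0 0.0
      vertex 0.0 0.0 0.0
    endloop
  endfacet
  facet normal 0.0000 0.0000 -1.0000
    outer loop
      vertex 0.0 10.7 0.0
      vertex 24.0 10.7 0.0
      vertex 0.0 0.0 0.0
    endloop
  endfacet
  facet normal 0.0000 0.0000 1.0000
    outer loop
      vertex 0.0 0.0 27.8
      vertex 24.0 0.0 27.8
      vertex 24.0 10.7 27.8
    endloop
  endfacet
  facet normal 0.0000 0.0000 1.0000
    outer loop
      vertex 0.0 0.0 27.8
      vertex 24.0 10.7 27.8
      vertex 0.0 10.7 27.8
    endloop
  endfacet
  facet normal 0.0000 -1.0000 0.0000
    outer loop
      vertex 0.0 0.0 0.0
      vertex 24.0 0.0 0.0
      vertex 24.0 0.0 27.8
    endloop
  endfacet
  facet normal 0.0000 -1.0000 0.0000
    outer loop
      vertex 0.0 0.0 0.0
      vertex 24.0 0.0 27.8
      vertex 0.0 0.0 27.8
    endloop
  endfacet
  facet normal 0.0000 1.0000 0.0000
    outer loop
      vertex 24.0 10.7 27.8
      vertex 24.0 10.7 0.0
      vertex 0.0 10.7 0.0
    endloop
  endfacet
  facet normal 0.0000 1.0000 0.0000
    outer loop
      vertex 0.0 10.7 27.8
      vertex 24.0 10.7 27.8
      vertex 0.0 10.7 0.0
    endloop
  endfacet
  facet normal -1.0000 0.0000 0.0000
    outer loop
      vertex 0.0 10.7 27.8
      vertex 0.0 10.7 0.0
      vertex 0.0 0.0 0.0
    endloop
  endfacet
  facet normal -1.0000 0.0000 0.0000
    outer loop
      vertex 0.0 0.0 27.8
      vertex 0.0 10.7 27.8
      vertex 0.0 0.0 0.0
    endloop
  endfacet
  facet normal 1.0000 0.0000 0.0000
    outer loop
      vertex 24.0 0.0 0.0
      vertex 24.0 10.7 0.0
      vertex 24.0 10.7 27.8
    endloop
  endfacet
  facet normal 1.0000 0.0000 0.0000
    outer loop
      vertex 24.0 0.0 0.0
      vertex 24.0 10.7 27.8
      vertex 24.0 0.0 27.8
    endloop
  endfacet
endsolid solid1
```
; perimeter-only toolpath
G21 ; units = mm
G90 ; absolute positioning
G28 ; home
; layer 1
G0 Z3.5
G0 X0.0 Y0.0
G1 X24.0 Y0.0
G1 X24.0 Y10.7
G1 X0.0 Y10.7
G1 X0.0 Y0.0
; layer 2
G0 Z7.0
G0 X0.0 Y0.0
G1 X24.0 Y0.0
G1 X24.0 Y10.7
G1 X0.0 Y10.7
G1 X0.0 Y0.0
; layer 3
G0 Z10.4
G0 X0.0 Y0.0
G1 X24.0 Y0.0
G1 X24.0 Y10.7
G1 X0.0 Y10.7
G1 X0.0 Y0.0
; layer 4
G0 Z13.9
G0 X0.0 Y0.0
G1 X24.0 Y0.0
G1 X24.0 Y10.7
G1 X0.0 Y10.7
G1 X0.0 Y0.0
; layer 5
G0 Z17.4
G0 X0.0 Y0.0
G1 X24.0 Y0.0
G1 X24.0 Y10.7
G1 X0.0 Y10.7
G1 X0.0 Y0.0
; layer 6
G0 Z20.9
G0 X0.0 Y0.0
G1 X24.0 Y0.0
G1 X24.0 Y10.7
G1 X0.0 Y10.7
G1 X0.0 Y0.0
; layer 7
G0 Z24.3
G0 X0.0 Y0.0
G1 X24.0 Y0.0
G1 X24.0 Y10.7
G1 X0.0 Y10.7
G1 X0.0 Y0.0
; layer 8
G0 Z27.8
G0 X0.0 Y0.0
G1 X24.0 Y0.0
G1 X24.0 Y10.7
G1 X0.0 Y10.7
G1 X0.0 Y0.0
M2 ; end

The solid is a rectangular box, roughly 24 × 10.7 mm footprint and 27.8 mm tall. Slicing at Δz = 3.5 mm — 8 equal slices spanning the solid's height, so layer i sits at z = i·h/8 — gives 8 non-empty perimeters. Each is a 4-segment closed polygon; G0 lifts to the layer z and rapids to the start vertex, then G1 traces the edges.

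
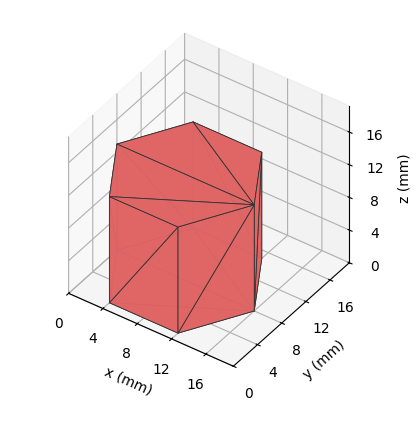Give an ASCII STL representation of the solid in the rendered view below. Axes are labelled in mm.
Reading the render: the shape is a regular 6-sided prism (a cylinder approximated with 6 flat sides), circumscribed radius ≈ 8 mm, height ≈ 13 mm (dimensions read to the nearest mm from the axis ticks). For the STL, each face is triangulated and given an outward normal.

solid part
  facet normal 0.0000 0.0000 -1.0000
    outer loop
      vertex 4.000 14.928 0.000
      vertex 12.000 14.928 0.000
      vertex 16.000 8.000 0.000
    endloop
  endfacet
  facet normal 0.0000 0.0000 -1.0000
    outer loop
      vertex 0.000 8.000 0.000
      vertex 4.000 14.928 0.000
      vertex 16.000 8.000 0.000
    endloop
  endfacet
  facet normal 0.0000 0.0000 -1.0000
    outer loop
      vertex 4.000 1.072 0.000
      vertex 0.000 8.000 0.000
      vertex 16.000 8.000 0.000
    endloop
  endfacet
  facet normal 0.0000 0.0000 -1.0000
    outer loop
      vertex 12.000 1.072 0.000
      vertex 4.000 1.072 0.000
      vertex 16.000 8.000 0.000
    endloop
  endfacet
  facet normal 0.0000 0.0000 1.0000
    outer loop
      vertex 16.000 8.000 13.000
      vertex 12.000 14.928 13.000
      vertex 4.000 14.928 13.000
    endloop
  endfacet
  facet normal 0.0000 0.0000 1.0000
    outer loop
      vertex 16.000 8.000 13.000
      vertex 4.000 14.928 13.000
      vertex 0.000 8.000 13.000
    endloop
  endfacet
  facet normal 0.0000 0.0000 1.0000
    outer loop
      vertex 16.000 8.000 13.000
      vertex 0.000 8.000 13.000
      vertex 4.000 1.072 13.000
    endloop
  endfacet
  facet normal 0.0000 0.0000 1.0000
    outer loop
      vertex 16.000 8.000 13.000
      vertex 4.000 1.072 13.000
      vertex 12.000 1.072 13.000
    endloop
  endfacet
  facet normal 0.8660 0.5000 0.0000
    outer loop
      vertex 16.000 8.000 0.000
      vertex 12.000 14.928 0.000
      vertex 12.000 14.928 13.000
    endloop
  endfacet
  facet normal 0.8660 0.5000 0.0000
    outer loop
      vertex 16.000 8.000 0.000
      vertex 12.000 14.928 13.000
      vertex 16.000 8.000 13.000
    endloop
  endfacet
  facet normal 0.0000 1.0000 0.0000
    outer loop
      vertex 12.000 14.928 0.000
      vertex 4.000 14.928 0.000
      vertex 4.000 14.928 13.000
    endloop
  endfacet
  facet normal 0.0000 1.0000 0.0000
    outer loop
      vertex 12.000 14.928 0.000
      vertex 4.000 14.928 13.000
      vertex 12.000 14.928 13.000
    endloop
  endfacet
  facet normal -0.8660 0.5000 0.0000
    outer loop
      vertex 4.000 14.928 0.000
      vertex 0.000 8.000 0.000
      vertex 0.000 8.000 13.000
    endloop
  endfacet
  facet normal -0.8660 0.5000 0.0000
    outer loop
      vertex 4.000 14.928 0.000
      vertex 0.000 8.000 13.000
      vertex 4.000 14.928 13.000
    endloop
  endfacet
  facet normal -0.8660 -0.5000 0.0000
    outer loop
      vertex 0.000 8.000 0.000
      vertex 4.000 1.072 0.000
      vertex 4.000 1.072 13.000
    endloop
  endfacet
  facet normal -0.8660 -0.5000 0.0000
    outer loop
      vertex 0.000 8.000 0.000
      vertex 4.000 1.072 13.000
      vertex 0.000 8.000 13.000
    endloop
  endfacet
  facet normal 0.0000 -1.0000 0.0000
    outer loop
      vertex 4.000 1.072 0.000
      vertex 12.000 1.072 0.000
      vertex 12.000 1.072 13.000
    endloop
  endfacet
  facet normal 0.0000 -1.0000 0.0000
    outer loop
      vertex 4.000 1.072 0.000
      vertex 12.000 1.072 13.000
      vertex 4.000 1.072 13.000
    endloop
  endfacet
  facet normal 0.8660 -0.5000 0.0000
    outer loop
      vertex 12.000 1.072 0.000
      vertex 16.000 8.000 0.000
      vertex 16.000 8.000 13.000
    endloop
  endfacet
  facet normal 0.8660 -0.5000 0.0000
    outer loop
      vertex 12.000 1.072 0.000
      vertex 16.000 8.000 13.000
      vertex 12.000 1.072 13.000
    endloop
  endfacet
endsolid part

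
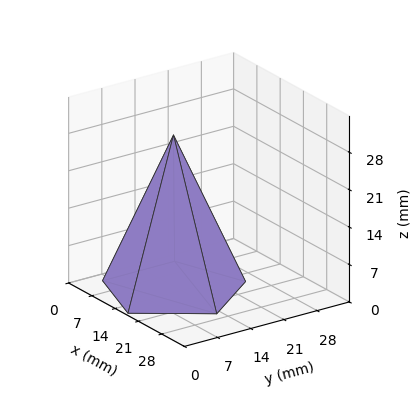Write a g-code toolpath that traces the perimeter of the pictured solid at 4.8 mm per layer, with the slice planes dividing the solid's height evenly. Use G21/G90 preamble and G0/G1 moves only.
Reading the render: the shape is a regular 5-sided pyramid, base circumscribed radius ≈ 13 mm, apex at z ≈ 29 mm (dimensions read to the nearest mm from the axis ticks). For the g-code, the solid's height is divided into equal slices at the stated Δz and each level perimeter traced with G1 moves after a G0 lift.

; perimeter-only toolpath
G21 ; units = mm
G90 ; absolute positioning
G28 ; home
; layer 1
G0 Z4.8
G0 X23.8 Y13.0
G1 X16.3 Y23.3
G1 X4.2 Y19.3
G1 X4.2 Y6.7
G1 X16.3 Y2.7
G1 X23.8 Y13.0
; layer 2
G0 Z9.7
G0 X21.7 Y13.0
G1 X15.7 Y21.3
G1 X6.0 Y18.1
G1 X6.0 Y7.9
G1 X15.7 Y4.7
G1 X21.7 Y13.0
; layer 3
G0 Z14.5
G0 X19.5 Y13.0
G1 X15.0 Y19.2
G1 X7.8 Y16.8
G1 X7.8 Y9.2
G1 X15.0 Y6.8
G1 X19.5 Y13.0
; layer 4
G0 Z19.3
G0 X17.3 Y13.0
G1 X14.3 Y17.1
G1 X9.5 Y15.5
G1 X9.5 Y10.5
G1 X14.3 Y8.9
G1 X17.3 Y13.0
; layer 5
G0 Z24.2
G0 X15.2 Y13.0
G1 X13.7 Y15.1
G1 X11.2 Y14.3
G1 X11.2 Y11.7
G1 X13.7 Y10.9
G1 X15.2 Y13.0
M2 ; end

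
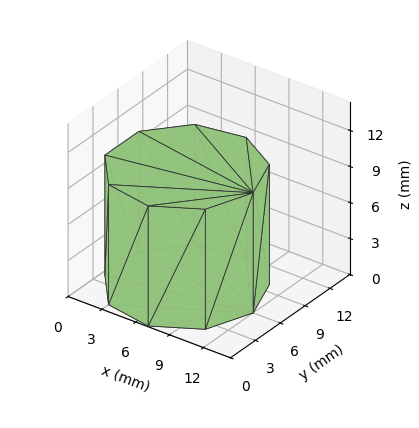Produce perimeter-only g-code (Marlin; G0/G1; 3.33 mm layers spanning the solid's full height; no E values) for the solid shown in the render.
Reading the render: the shape is a regular 9-sided prism (a cylinder approximated with 9 flat sides), circumscribed radius ≈ 6 mm, height ≈ 10 mm (dimensions read to the nearest mm from the axis ticks). For the g-code, the solid's height is divided into equal slices at the stated Δz and each level perimeter traced with G1 moves after a G0 lift.

; perimeter-only toolpath
G21 ; units = mm
G90 ; absolute positioning
G28 ; home
; layer 1
G0 Z3.33
G0 X12.00 Y6.00
G1 X10.60 Y9.86
G1 X7.04 Y11.91
G1 X3.00 Y11.20
G1 X0.36 Y8.05
G1 X0.36 Y3.95
G1 X3.00 Y0.80
G1 X7.04 Y0.09
G1 X10.60 Y2.14
G1 X12.00 Y6.00
; layer 2
G0 Z6.67
G0 X12.00 Y6.00
G1 X10.60 Y9.86
G1 X7.04 Y11.91
G1 X3.00 Y11.20
G1 X0.36 Y8.05
G1 X0.36 Y3.95
G1 X3.00 Y0.80
G1 X7.04 Y0.09
G1 X10.60 Y2.14
G1 X12.00 Y6.00
; layer 3
G0 Z10.00
G0 X12.00 Y6.00
G1 X10.60 Y9.86
G1 X7.04 Y11.91
G1 X3.00 Y11.20
G1 X0.36 Y8.05
G1 X0.36 Y3.95
G1 X3.00 Y0.80
G1 X7.04 Y0.09
G1 X10.60 Y2.14
G1 X12.00 Y6.00
M2 ; end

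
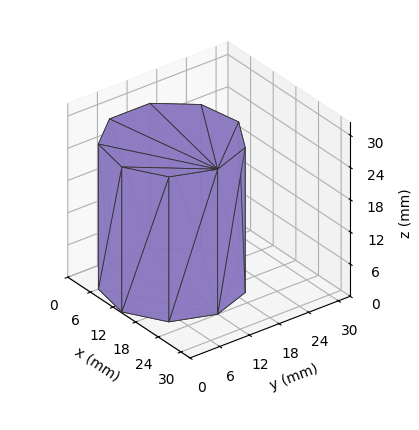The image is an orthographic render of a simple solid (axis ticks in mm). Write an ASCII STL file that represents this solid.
Reading the render: the shape is a regular 9-sided prism (a cylinder approximated with 9 flat sides), circumscribed radius ≈ 12 mm, height ≈ 27 mm (dimensions read to the nearest mm from the axis ticks). For the STL, each face is triangulated and given an outward normal.

solid part
  facet normal 0.0000 0.0000 -1.0000
    outer loop
      vertex 14.084 23.818 0.000
      vertex 21.193 19.713 0.000
      vertex 24.000 12.000 0.000
    endloop
  endfacet
  facet normal 0.0000 0.0000 -1.0000
    outer loop
      vertex 6.000 22.392 0.000
      vertex 14.084 23.818 0.000
      vertex 24.000 12.000 0.000
    endloop
  endfacet
  facet normal 0.0000 0.0000 -1.0000
    outer loop
      vertex 0.724 16.104 0.000
      vertex 6.000 22.392 0.000
      vertex 24.000 12.000 0.000
    endloop
  endfacet
  facet normal 0.0000 0.0000 -1.0000
    outer loop
      vertex 0.724 7.896 0.000
      vertex 0.724 16.104 0.000
      vertex 24.000 12.000 0.000
    endloop
  endfacet
  facet normal 0.0000 0.0000 -1.0000
    outer loop
      vertex 6.000 1.608 0.000
      vertex 0.724 7.896 0.000
      vertex 24.000 12.000 0.000
    endloop
  endfacet
  facet normal 0.0000 0.0000 -1.0000
    outer loop
      vertex 14.084 0.182 0.000
      vertex 6.000 1.608 0.000
      vertex 24.000 12.000 0.000
    endloop
  endfacet
  facet normal 0.0000 0.0000 -1.0000
    outer loop
      vertex 21.193 4.287 0.000
      vertex 14.084 0.182 0.000
      vertex 24.000 12.000 0.000
    endloop
  endfacet
  facet normal 0.0000 0.0000 1.0000
    outer loop
      vertex 24.000 12.000 27.000
      vertex 21.193 19.713 27.000
      vertex 14.084 23.818 27.000
    endloop
  endfacet
  facet normal 0.0000 0.0000 1.0000
    outer loop
      vertex 24.000 12.000 27.000
      vertex 14.084 23.818 27.000
      vertex 6.000 22.392 27.000
    endloop
  endfacet
  facet normal 0.0000 0.0000 1.0000
    outer loop
      vertex 24.000 12.000 27.000
      vertex 6.000 22.392 27.000
      vertex 0.724 16.104 27.000
    endloop
  endfacet
  facet normal 0.0000 0.0000 1.0000
    outer loop
      vertex 24.000 12.000 27.000
      vertex 0.724 16.104 27.000
      vertex 0.724 7.896 27.000
    endloop
  endfacet
  facet normal 0.0000 0.0000 1.0000
    outer loop
      vertex 24.000 12.000 27.000
      vertex 0.724 7.896 27.000
      vertex 6.000 1.608 27.000
    endloop
  endfacet
  facet normal 0.0000 0.0000 1.0000
    outer loop
      vertex 24.000 12.000 27.000
      vertex 6.000 1.608 27.000
      vertex 14.084 0.182 27.000
    endloop
  endfacet
  facet normal 0.0000 0.0000 1.0000
    outer loop
      vertex 24.000 12.000 27.000
      vertex 14.084 0.182 27.000
      vertex 21.193 4.287 27.000
    endloop
  endfacet
  facet normal 0.9397 0.3420 0.0000
    outer loop
      vertex 24.000 12.000 0.000
      vertex 21.193 19.713 0.000
      vertex 21.193 19.713 27.000
    endloop
  endfacet
  facet normal 0.9397 0.3420 0.0000
    outer loop
      vertex 24.000 12.000 0.000
      vertex 21.193 19.713 27.000
      vertex 24.000 12.000 27.000
    endloop
  endfacet
  facet normal 0.5001 0.8660 0.0000
    outer loop
      vertex 21.193 19.713 0.000
      vertex 14.084 23.818 0.000
      vertex 14.084 23.818 27.000
    endloop
  endfacet
  facet normal 0.5001 0.8660 0.0000
    outer loop
      vertex 21.193 19.713 0.000
      vertex 14.084 23.818 27.000
      vertex 21.193 19.713 27.000
    endloop
  endfacet
  facet normal -0.1737 0.9848 0.0000
    outer loop
      vertex 14.084 23.818 0.000
      vertex 6.000 22.392 0.000
      vertex 6.000 22.392 27.000
    endloop
  endfacet
  facet normal -0.1737 0.9848 0.0000
    outer loop
      vertex 14.084 23.818 0.000
      vertex 6.000 22.392 27.000
      vertex 14.084 23.818 27.000
    endloop
  endfacet
  facet normal -0.7661 0.6428 0.0000
    outer loop
      vertex 6.000 22.392 0.000
      vertex 0.724 16.104 0.000
      vertex 0.724 16.104 27.000
    endloop
  endfacet
  facet normal -0.7661 0.6428 0.0000
    outer loop
      vertex 6.000 22.392 0.000
      vertex 0.724 16.104 27.000
      vertex 6.000 22.392 27.000
    endloop
  endfacet
  facet normal -1.0000 0.0000 0.0000
    outer loop
      vertex 0.724 16.104 0.000
      vertex 0.724 7.896 0.000
      vertex 0.724 7.896 27.000
    endloop
  endfacet
  facet normal -1.0000 0.0000 0.0000
    outer loop
      vertex 0.724 16.104 0.000
      vertex 0.724 7.896 27.000
      vertex 0.724 16.104 27.000
    endloop
  endfacet
  facet normal -0.7661 -0.6428 0.0000
    outer loop
      vertex 0.724 7.896 0.000
      vertex 6.000 1.608 0.000
      vertex 6.000 1.608 27.000
    endloop
  endfacet
  facet normal -0.7661 -0.6428 0.0000
    outer loop
      vertex 0.724 7.896 0.000
      vertex 6.000 1.608 27.000
      vertex 0.724 7.896 27.000
    endloop
  endfacet
  facet normal -0.1737 -0.9848 0.0000
    outer loop
      vertex 6.000 1.608 0.000
      vertex 14.084 0.182 0.000
      vertex 14.084 0.182 27.000
    endloop
  endfacet
  facet normal -0.1737 -0.9848 0.0000
    outer loop
      vertex 6.000 1.608 0.000
      vertex 14.084 0.182 27.000
      vertex 6.000 1.608 27.000
    endloop
  endfacet
  facet normal 0.5001 -0.8660 0.0000
    outer loop
      vertex 14.084 0.182 0.000
      vertex 21.193 4.287 0.000
      vertex 21.193 4.287 27.000
    endloop
  endfacet
  facet normal 0.5001 -0.8660 0.0000
    outer loop
      vertex 14.084 0.182 0.000
      vertex 21.193 4.287 27.000
      vertex 14.084 0.182 27.000
    endloop
  endfacet
  facet normal 0.9397 -0.3420 0.0000
    outer loop
      vertex 21.193 4.287 0.000
      vertex 24.000 12.000 0.000
      vertex 24.000 12.000 27.000
    endloop
  endfacet
  facet normal 0.9397 -0.3420 0.0000
    outer loop
      vertex 21.193 4.287 0.000
      vertex 24.000 12.000 27.000
      vertex 21.193 4.287 27.000
    endloop
  endfacet
endsolid part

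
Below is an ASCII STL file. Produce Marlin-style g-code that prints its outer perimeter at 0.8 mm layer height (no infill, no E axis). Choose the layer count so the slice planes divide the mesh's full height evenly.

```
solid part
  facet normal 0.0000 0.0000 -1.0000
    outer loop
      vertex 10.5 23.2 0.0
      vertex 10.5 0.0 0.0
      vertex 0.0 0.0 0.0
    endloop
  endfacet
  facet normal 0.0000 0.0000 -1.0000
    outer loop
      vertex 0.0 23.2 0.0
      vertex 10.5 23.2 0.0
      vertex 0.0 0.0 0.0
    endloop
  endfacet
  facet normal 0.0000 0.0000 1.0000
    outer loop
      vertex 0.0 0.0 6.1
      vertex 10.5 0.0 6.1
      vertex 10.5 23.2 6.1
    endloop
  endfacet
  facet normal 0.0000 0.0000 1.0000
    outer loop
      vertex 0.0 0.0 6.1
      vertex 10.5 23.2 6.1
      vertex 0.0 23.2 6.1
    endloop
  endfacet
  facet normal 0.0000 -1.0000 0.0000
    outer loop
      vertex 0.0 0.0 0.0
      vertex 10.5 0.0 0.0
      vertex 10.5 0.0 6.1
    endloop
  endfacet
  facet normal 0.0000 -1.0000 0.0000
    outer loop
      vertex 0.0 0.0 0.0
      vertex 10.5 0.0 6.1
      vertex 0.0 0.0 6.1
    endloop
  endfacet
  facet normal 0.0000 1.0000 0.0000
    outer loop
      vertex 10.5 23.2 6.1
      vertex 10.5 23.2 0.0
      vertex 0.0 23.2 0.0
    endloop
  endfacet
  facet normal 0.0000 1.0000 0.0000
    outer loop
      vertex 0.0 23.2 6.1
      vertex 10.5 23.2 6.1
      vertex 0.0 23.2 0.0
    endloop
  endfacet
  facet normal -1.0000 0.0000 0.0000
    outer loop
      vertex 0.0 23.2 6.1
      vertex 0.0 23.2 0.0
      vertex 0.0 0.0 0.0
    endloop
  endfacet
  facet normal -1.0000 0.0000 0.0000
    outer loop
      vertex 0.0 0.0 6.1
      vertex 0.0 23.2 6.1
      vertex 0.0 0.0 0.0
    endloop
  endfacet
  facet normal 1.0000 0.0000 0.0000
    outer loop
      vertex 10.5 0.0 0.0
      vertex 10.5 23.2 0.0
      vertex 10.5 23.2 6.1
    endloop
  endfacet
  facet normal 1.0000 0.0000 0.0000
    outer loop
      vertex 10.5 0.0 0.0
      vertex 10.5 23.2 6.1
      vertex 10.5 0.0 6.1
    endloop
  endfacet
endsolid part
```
; perimeter-only toolpath
G21 ; units = mm
G90 ; absolute positioning
G28 ; home
; layer 1
G0 Z0.8
G0 X0.0 Y0.0
G1 X10.5 Y0.0
G1 X10.5 Y23.2
G1 X0.0 Y23.2
G1 X0.0 Y0.0
; layer 2
G0 Z1.5
G0 X0.0 Y0.0
G1 X10.5 Y0.0
G1 X10.5 Y23.2
G1 X0.0 Y23.2
G1 X0.0 Y0.0
; layer 3
G0 Z2.3
G0 X0.0 Y0.0
G1 X10.5 Y0.0
G1 X10.5 Y23.2
G1 X0.0 Y23.2
G1 X0.0 Y0.0
; layer 4
G0 Z3.0
G0 X0.0 Y0.0
G1 X10.5 Y0.0
G1 X10.5 Y23.2
G1 X0.0 Y23.2
G1 X0.0 Y0.0
; layer 5
G0 Z3.8
G0 X0.0 Y0.0
G1 X10.5 Y0.0
G1 X10.5 Y23.2
G1 X0.0 Y23.2
G1 X0.0 Y0.0
; layer 6
G0 Z4.6
G0 X0.0 Y0.0
G1 X10.5 Y0.0
G1 X10.5 Y23.2
G1 X0.0 Y23.2
G1 X0.0 Y0.0
; layer 7
G0 Z5.3
G0 X0.0 Y0.0
G1 X10.5 Y0.0
G1 X10.5 Y23.2
G1 X0.0 Y23.2
G1 X0.0 Y0.0
; layer 8
G0 Z6.1
G0 X0.0 Y0.0
G1 X10.5 Y0.0
G1 X10.5 Y23.2
G1 X0.0 Y23.2
G1 X0.0 Y0.0
M2 ; end

The solid is a rectangular box, roughly 10.5 × 23.2 mm footprint and 6.1 mm tall. Slicing at Δz = 0.8 mm — 8 equal slices spanning the solid's height, so layer i sits at z = i·h/8 — gives 8 non-empty perimeters. Each is a 4-segment closed polygon; G0 lifts to the layer z and rapids to the start vertex, then G1 traces the edges.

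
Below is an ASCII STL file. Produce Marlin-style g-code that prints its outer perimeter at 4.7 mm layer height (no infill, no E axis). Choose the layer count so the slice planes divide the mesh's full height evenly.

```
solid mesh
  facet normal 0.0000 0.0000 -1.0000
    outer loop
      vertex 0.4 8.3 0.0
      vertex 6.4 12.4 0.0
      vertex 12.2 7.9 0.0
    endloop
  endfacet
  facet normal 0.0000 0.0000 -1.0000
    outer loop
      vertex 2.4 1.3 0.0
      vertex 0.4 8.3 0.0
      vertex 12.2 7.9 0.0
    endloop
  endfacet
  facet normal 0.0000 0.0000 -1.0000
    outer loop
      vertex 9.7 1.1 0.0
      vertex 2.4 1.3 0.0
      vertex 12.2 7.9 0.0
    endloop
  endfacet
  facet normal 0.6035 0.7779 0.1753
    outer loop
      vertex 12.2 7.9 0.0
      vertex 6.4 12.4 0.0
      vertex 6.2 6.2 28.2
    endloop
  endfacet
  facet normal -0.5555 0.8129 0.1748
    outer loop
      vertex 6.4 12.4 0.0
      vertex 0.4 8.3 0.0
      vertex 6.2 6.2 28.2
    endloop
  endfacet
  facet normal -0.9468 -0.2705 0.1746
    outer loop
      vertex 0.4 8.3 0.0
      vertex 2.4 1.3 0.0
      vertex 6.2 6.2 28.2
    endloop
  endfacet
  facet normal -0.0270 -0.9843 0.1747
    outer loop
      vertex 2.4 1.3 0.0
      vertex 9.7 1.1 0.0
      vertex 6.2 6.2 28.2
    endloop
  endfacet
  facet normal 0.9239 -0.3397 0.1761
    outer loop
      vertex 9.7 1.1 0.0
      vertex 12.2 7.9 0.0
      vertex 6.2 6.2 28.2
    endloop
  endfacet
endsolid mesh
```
; perimeter-only toolpath
G21 ; units = mm
G90 ; absolute positioning
G28 ; home
; layer 1
G0 Z4.7
G0 X11.2 Y7.6
G1 X6.4 Y11.4
G1 X1.4 Y8.0
G1 X3.0 Y2.1
G1 X9.1 Y2.0
G1 X11.2 Y7.6
; layer 2
G0 Z9.4
G0 X10.2 Y7.3
G1 X6.3 Y10.3
G1 X2.3 Y7.6
G1 X3.7 Y2.9
G1 X8.5 Y2.8
G1 X10.2 Y7.3
; layer 3
G0 Z14.1
G0 X9.2 Y7.1
G1 X6.3 Y9.3
G1 X3.3 Y7.2
G1 X4.3 Y3.8
G1 X7.9 Y3.7
G1 X9.2 Y7.1
; layer 4
G0 Z18.8
G0 X8.2 Y6.8
G1 X6.3 Y8.3
G1 X4.3 Y6.9
G1 X4.9 Y4.6
G1 X7.4 Y4.5
G1 X8.2 Y6.8
; layer 5
G0 Z23.5
G0 X7.2 Y6.5
G1 X6.2 Y7.2
G1 X5.2 Y6.5
G1 X5.6 Y5.4
G1 X6.8 Y5.4
G1 X7.2 Y6.5
M2 ; end

The solid is a regular 5-sided pyramid, base circumscribed radius ≈ 6.2 mm, apex at z ≈ 28.2 mm. Slicing at Δz = 4.7 mm — 6 equal slices spanning the solid's height, so layer i sits at z = i·h/6 — gives 5 non-empty perimeters. Each is a 5-segment closed polygon; G0 lifts to the layer z and rapids to the start vertex, then G1 traces the edges. The cross-section shrinks linearly with z (the slice at the apex is degenerate and omitted).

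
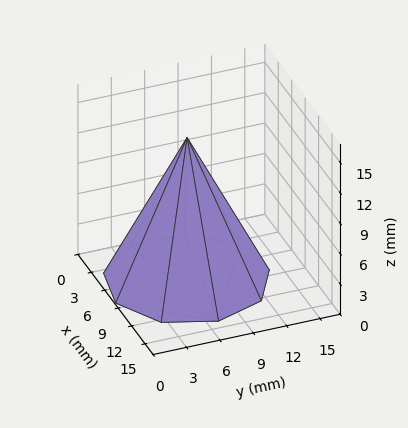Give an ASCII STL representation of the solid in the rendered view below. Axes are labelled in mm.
Reading the render: the shape is a regular 9-sided pyramid, base circumscribed radius ≈ 7 mm, apex at z ≈ 14 mm (dimensions read to the nearest mm from the axis ticks). For the STL, each face is triangulated and given an outward normal.

solid part
  facet normal 0.0000 0.0000 -1.0000
    outer loop
      vertex 8.2 13.9 0.0
      vertex 12.4 11.5 0.0
      vertex 14.0 7.0 0.0
    endloop
  endfacet
  facet normal 0.0000 0.0000 -1.0000
    outer loop
      vertex 3.5 13.1 0.0
      vertex 8.2 13.9 0.0
      vertex 14.0 7.0 0.0
    endloop
  endfacet
  facet normal 0.0000 0.0000 -1.0000
    outer loop
      vertex 0.4 9.4 0.0
      vertex 3.5 13.1 0.0
      vertex 14.0 7.0 0.0
    endloop
  endfacet
  facet normal 0.0000 0.0000 -1.0000
    outer loop
      vertex 0.4 4.6 0.0
      vertex 0.4 9.4 0.0
      vertex 14.0 7.0 0.0
    endloop
  endfacet
  facet normal 0.0000 0.0000 -1.0000
    outer loop
      vertex 3.5 0.9 0.0
      vertex 0.4 4.6 0.0
      vertex 14.0 7.0 0.0
    endloop
  endfacet
  facet normal 0.0000 0.0000 -1.0000
    outer loop
      vertex 8.2 0.1 0.0
      vertex 3.5 0.9 0.0
      vertex 14.0 7.0 0.0
    endloop
  endfacet
  facet normal 0.0000 0.0000 -1.0000
    outer loop
      vertex 12.4 2.5 0.0
      vertex 8.2 0.1 0.0
      vertex 14.0 7.0 0.0
    endloop
  endfacet
  facet normal 0.8524 0.3031 0.4262
    outer loop
      vertex 14.0 7.0 0.0
      vertex 12.4 11.5 0.0
      vertex 7.0 7.0 14.0
    endloop
  endfacet
  facet normal 0.4489 0.7856 0.4257
    outer loop
      vertex 12.4 11.5 0.0
      vertex 8.2 13.9 0.0
      vertex 7.0 7.0 14.0
    endloop
  endfacet
  facet normal -0.1518 0.8917 0.4265
    outer loop
      vertex 8.2 13.9 0.0
      vertex 3.5 13.1 0.0
      vertex 7.0 7.0 14.0
    endloop
  endfacet
  facet normal -0.6933 0.5809 0.4264
    outer loop
      vertex 3.5 13.1 0.0
      vertex 0.4 9.4 0.0
      vertex 7.0 7.0 14.0
    endloop
  endfacet
  facet normal -0.9045 0.0000 0.4264
    outer loop
      vertex 0.4 9.4 0.0
      vertex 0.4 4.6 0.0
      vertex 7.0 7.0 14.0
    endloop
  endfacet
  facet normal -0.6933 -0.5809 0.4264
    outer loop
      vertex 0.4 4.6 0.0
      vertex 3.5 0.9 0.0
      vertex 7.0 7.0 14.0
    endloop
  endfacet
  facet normal -0.1518 -0.8917 0.4265
    outer loop
      vertex 3.5 0.9 0.0
      vertex 8.2 0.1 0.0
      vertex 7.0 7.0 14.0
    endloop
  endfacet
  facet normal 0.4489 -0.7856 0.4257
    outer loop
      vertex 8.2 0.1 0.0
      vertex 12.4 2.5 0.0
      vertex 7.0 7.0 14.0
    endloop
  endfacet
  facet normal 0.8524 -0.3031 0.4262
    outer loop
      vertex 12.4 2.5 0.0
      vertex 14.0 7.0 0.0
      vertex 7.0 7.0 14.0
    endloop
  endfacet
endsolid part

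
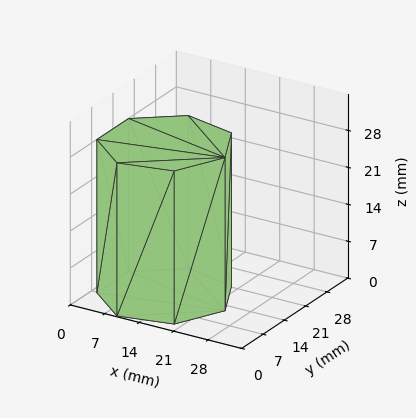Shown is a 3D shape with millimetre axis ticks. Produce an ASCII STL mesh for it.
Reading the render: the shape is a regular 7-sided prism (a cylinder approximated with 7 flat sides), circumscribed radius ≈ 12 mm, height ≈ 29 mm (dimensions read to the nearest mm from the axis ticks). For the STL, each face is triangulated and given an outward normal.

solid part
  facet normal 0.0000 0.0000 -1.0000
    outer loop
      vertex 9.3 23.7 0.0
      vertex 19.5 21.4 0.0
      vertex 24.0 12.0 0.0
    endloop
  endfacet
  facet normal 0.0000 0.0000 -1.0000
    outer loop
      vertex 1.2 17.2 0.0
      vertex 9.3 23.7 0.0
      vertex 24.0 12.0 0.0
    endloop
  endfacet
  facet normal 0.0000 0.0000 -1.0000
    outer loop
      vertex 1.2 6.8 0.0
      vertex 1.2 17.2 0.0
      vertex 24.0 12.0 0.0
    endloop
  endfacet
  facet normal 0.0000 0.0000 -1.0000
    outer loop
      vertex 9.3 0.3 0.0
      vertex 1.2 6.8 0.0
      vertex 24.0 12.0 0.0
    endloop
  endfacet
  facet normal 0.0000 0.0000 -1.0000
    outer loop
      vertex 19.5 2.6 0.0
      vertex 9.3 0.3 0.0
      vertex 24.0 12.0 0.0
    endloop
  endfacet
  facet normal 0.0000 0.0000 1.0000
    outer loop
      vertex 24.0 12.0 29.0
      vertex 19.5 21.4 29.0
      vertex 9.3 23.7 29.0
    endloop
  endfacet
  facet normal 0.0000 0.0000 1.0000
    outer loop
      vertex 24.0 12.0 29.0
      vertex 9.3 23.7 29.0
      vertex 1.2 17.2 29.0
    endloop
  endfacet
  facet normal 0.0000 0.0000 1.0000
    outer loop
      vertex 24.0 12.0 29.0
      vertex 1.2 17.2 29.0
      vertex 1.2 6.8 29.0
    endloop
  endfacet
  facet normal 0.0000 0.0000 1.0000
    outer loop
      vertex 24.0 12.0 29.0
      vertex 1.2 6.8 29.0
      vertex 9.3 0.3 29.0
    endloop
  endfacet
  facet normal 0.0000 0.0000 1.0000
    outer loop
      vertex 24.0 12.0 29.0
      vertex 9.3 0.3 29.0
      vertex 19.5 2.6 29.0
    endloop
  endfacet
  facet normal 0.9020 0.4318 0.0000
    outer loop
      vertex 24.0 12.0 0.0
      vertex 19.5 21.4 0.0
      vertex 19.5 21.4 29.0
    endloop
  endfacet
  facet normal 0.9020 0.4318 0.0000
    outer loop
      vertex 24.0 12.0 0.0
      vertex 19.5 21.4 29.0
      vertex 24.0 12.0 29.0
    endloop
  endfacet
  facet normal 0.2200 0.9755 0.0000
    outer loop
      vertex 19.5 21.4 0.0
      vertex 9.3 23.7 0.0
      vertex 9.3 23.7 29.0
    endloop
  endfacet
  facet normal 0.2200 0.9755 0.0000
    outer loop
      vertex 19.5 21.4 0.0
      vertex 9.3 23.7 29.0
      vertex 19.5 21.4 29.0
    endloop
  endfacet
  facet normal -0.6259 0.7799 0.0000
    outer loop
      vertex 9.3 23.7 0.0
      vertex 1.2 17.2 0.0
      vertex 1.2 17.2 29.0
    endloop
  endfacet
  facet normal -0.6259 0.7799 0.0000
    outer loop
      vertex 9.3 23.7 0.0
      vertex 1.2 17.2 29.0
      vertex 9.3 23.7 29.0
    endloop
  endfacet
  facet normal -1.0000 0.0000 0.0000
    outer loop
      vertex 1.2 17.2 0.0
      vertex 1.2 6.8 0.0
      vertex 1.2 6.8 29.0
    endloop
  endfacet
  facet normal -1.0000 0.0000 0.0000
    outer loop
      vertex 1.2 17.2 0.0
      vertex 1.2 6.8 29.0
      vertex 1.2 17.2 29.0
    endloop
  endfacet
  facet normal -0.6259 -0.7799 0.0000
    outer loop
      vertex 1.2 6.8 0.0
      vertex 9.3 0.3 0.0
      vertex 9.3 0.3 29.0
    endloop
  endfacet
  facet normal -0.6259 -0.7799 0.0000
    outer loop
      vertex 1.2 6.8 0.0
      vertex 9.3 0.3 29.0
      vertex 1.2 6.8 29.0
    endloop
  endfacet
  facet normal 0.2200 -0.9755 0.0000
    outer loop
      vertex 9.3 0.3 0.0
      vertex 19.5 2.6 0.0
      vertex 19.5 2.6 29.0
    endloop
  endfacet
  facet normal 0.2200 -0.9755 0.0000
    outer loop
      vertex 9.3 0.3 0.0
      vertex 19.5 2.6 29.0
      vertex 9.3 0.3 29.0
    endloop
  endfacet
  facet normal 0.9020 -0.4318 0.0000
    outer loop
      vertex 19.5 2.6 0.0
      vertex 24.0 12.0 0.0
      vertex 24.0 12.0 29.0
    endloop
  endfacet
  facet normal 0.9020 -0.4318 0.0000
    outer loop
      vertex 19.5 2.6 0.0
      vertex 24.0 12.0 29.0
      vertex 19.5 2.6 29.0
    endloop
  endfacet
endsolid part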